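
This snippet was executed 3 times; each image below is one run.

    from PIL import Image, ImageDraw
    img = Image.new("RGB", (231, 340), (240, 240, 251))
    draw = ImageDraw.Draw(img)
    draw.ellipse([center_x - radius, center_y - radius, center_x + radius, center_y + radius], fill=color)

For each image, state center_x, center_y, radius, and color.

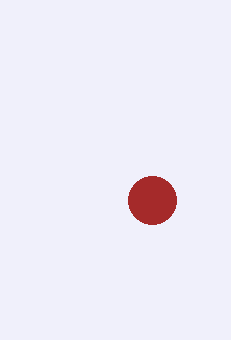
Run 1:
center_x = 152
center_y = 200
radius = 24
color = 'brown'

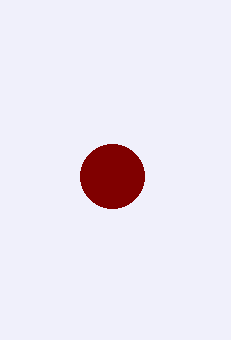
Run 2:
center_x = 112; center_y = 176; radius = 32; color = 'maroon'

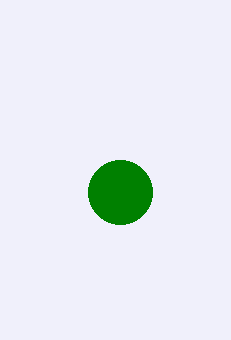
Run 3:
center_x = 120, center_y = 192, radius = 32, color = 'green'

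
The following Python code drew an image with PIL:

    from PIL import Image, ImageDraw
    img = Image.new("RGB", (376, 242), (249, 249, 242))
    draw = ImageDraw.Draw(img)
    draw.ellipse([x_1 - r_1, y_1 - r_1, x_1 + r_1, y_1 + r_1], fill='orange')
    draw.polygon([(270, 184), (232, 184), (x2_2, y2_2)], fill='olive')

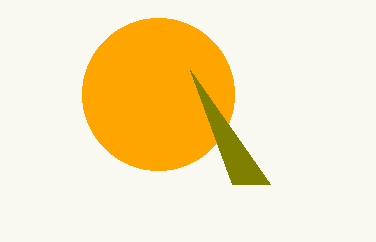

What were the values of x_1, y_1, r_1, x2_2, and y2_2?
x_1 = 158, y_1 = 94, r_1 = 76, x2_2 = 190, y2_2 = 70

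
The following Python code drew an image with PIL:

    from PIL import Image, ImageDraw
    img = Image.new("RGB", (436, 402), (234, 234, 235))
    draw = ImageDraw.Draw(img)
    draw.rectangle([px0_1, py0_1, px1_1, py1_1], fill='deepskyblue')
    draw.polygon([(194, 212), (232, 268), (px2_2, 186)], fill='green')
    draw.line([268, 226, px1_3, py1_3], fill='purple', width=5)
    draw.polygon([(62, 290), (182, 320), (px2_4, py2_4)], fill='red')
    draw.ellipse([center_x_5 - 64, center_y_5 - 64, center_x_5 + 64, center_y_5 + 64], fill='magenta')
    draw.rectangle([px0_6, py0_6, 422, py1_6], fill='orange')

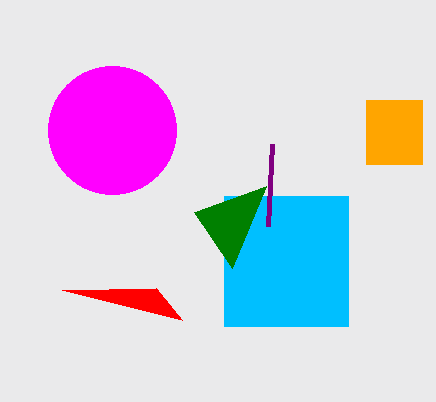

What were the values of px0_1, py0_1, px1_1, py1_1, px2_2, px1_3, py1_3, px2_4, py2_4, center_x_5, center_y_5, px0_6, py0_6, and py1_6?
px0_1 = 224, py0_1 = 196, px1_1 = 348, py1_1 = 326, px2_2 = 266, px1_3 = 272, py1_3 = 144, px2_4 = 156, py2_4 = 288, center_x_5 = 112, center_y_5 = 130, px0_6 = 366, py0_6 = 100, py1_6 = 164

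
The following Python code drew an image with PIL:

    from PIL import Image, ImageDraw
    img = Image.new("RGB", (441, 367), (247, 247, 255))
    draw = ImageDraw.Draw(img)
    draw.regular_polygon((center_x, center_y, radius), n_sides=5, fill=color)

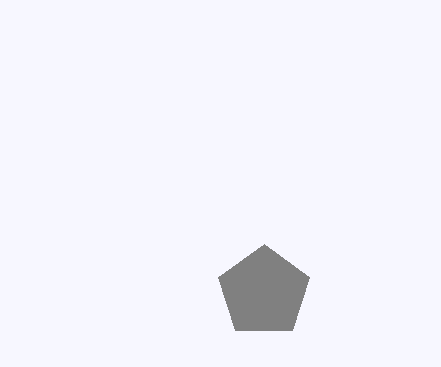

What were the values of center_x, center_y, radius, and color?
center_x = 264, center_y = 292, radius = 48, color = 'gray'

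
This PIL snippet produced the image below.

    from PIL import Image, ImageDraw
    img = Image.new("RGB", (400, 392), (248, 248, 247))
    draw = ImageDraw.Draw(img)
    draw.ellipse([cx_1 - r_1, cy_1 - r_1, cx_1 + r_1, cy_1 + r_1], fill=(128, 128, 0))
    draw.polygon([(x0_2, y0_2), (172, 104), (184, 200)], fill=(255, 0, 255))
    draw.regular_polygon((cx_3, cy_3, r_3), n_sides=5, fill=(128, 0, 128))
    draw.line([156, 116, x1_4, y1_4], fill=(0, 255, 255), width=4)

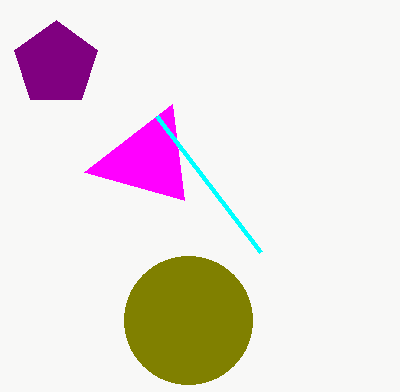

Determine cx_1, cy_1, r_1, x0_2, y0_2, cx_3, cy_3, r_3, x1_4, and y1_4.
cx_1 = 188, cy_1 = 320, r_1 = 64, x0_2 = 84, y0_2 = 172, cx_3 = 56, cy_3 = 64, r_3 = 44, x1_4 = 260, y1_4 = 252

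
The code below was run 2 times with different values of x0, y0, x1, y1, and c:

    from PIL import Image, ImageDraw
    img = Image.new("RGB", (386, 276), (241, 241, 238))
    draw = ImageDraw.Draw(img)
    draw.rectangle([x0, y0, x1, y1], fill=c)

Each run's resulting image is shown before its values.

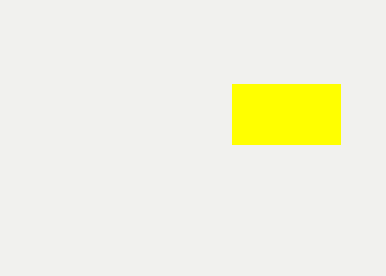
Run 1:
x0 = 232, y0 = 84, x1 = 340, y1 = 144, c = 'yellow'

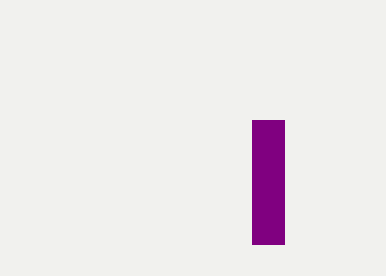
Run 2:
x0 = 252; y0 = 120; x1 = 284; y1 = 244; c = 'purple'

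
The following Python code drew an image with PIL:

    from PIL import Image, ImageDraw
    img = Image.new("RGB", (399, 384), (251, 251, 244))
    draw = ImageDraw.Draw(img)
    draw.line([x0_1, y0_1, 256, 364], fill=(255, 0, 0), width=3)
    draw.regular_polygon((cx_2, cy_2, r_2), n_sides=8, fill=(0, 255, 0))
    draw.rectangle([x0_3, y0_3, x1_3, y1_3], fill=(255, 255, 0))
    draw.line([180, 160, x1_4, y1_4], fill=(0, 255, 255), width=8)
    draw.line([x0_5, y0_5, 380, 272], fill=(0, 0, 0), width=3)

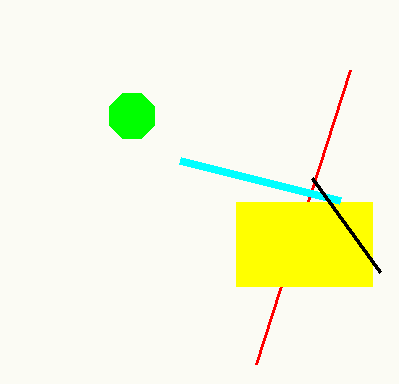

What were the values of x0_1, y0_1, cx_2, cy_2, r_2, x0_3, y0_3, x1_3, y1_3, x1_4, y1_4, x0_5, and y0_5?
x0_1 = 350; y0_1 = 70; cx_2 = 132; cy_2 = 116; r_2 = 24; x0_3 = 236; y0_3 = 202; x1_3 = 372; y1_3 = 286; x1_4 = 340; y1_4 = 200; x0_5 = 312; y0_5 = 178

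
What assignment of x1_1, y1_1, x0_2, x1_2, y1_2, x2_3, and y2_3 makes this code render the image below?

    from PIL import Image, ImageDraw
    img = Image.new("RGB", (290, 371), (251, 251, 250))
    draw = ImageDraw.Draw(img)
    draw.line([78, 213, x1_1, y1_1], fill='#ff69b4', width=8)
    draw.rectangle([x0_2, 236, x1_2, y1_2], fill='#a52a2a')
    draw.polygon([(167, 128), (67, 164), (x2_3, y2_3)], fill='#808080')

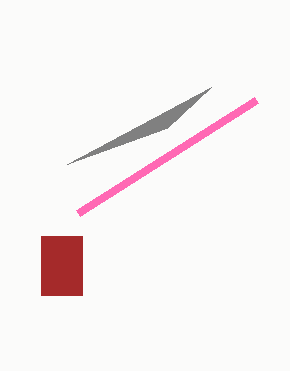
x1_1 = 256; y1_1 = 100; x0_2 = 41; x1_2 = 82; y1_2 = 295; x2_3 = 211; y2_3 = 87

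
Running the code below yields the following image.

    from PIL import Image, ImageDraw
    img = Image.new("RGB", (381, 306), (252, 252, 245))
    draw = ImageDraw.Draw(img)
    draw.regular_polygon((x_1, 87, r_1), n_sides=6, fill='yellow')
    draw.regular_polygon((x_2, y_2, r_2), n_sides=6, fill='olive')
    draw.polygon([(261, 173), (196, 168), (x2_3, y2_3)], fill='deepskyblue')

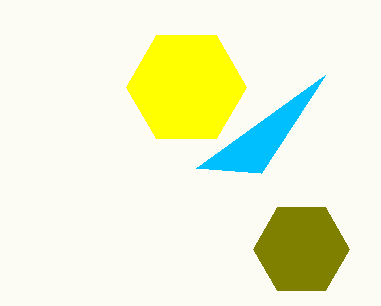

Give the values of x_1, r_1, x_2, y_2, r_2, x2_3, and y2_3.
x_1 = 186, r_1 = 60, x_2 = 301, y_2 = 249, r_2 = 48, x2_3 = 325, y2_3 = 75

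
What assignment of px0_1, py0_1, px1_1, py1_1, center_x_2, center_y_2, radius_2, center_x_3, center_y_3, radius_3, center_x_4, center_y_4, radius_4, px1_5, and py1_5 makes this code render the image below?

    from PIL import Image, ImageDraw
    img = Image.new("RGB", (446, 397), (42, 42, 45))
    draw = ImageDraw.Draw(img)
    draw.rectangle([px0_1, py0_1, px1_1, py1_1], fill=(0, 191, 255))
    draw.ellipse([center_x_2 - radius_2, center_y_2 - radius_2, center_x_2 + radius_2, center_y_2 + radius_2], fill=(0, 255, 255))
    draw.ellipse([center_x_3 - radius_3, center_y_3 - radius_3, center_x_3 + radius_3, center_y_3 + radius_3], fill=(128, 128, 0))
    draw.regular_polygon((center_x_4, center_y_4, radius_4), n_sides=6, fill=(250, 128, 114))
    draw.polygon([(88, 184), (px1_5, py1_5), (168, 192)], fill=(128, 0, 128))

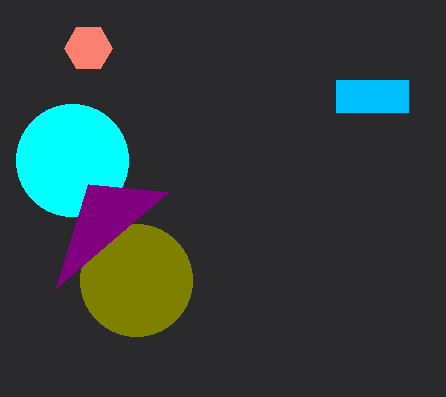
px0_1 = 336, py0_1 = 80, px1_1 = 408, py1_1 = 112, center_x_2 = 72, center_y_2 = 160, radius_2 = 56, center_x_3 = 136, center_y_3 = 280, radius_3 = 56, center_x_4 = 88, center_y_4 = 48, radius_4 = 24, px1_5 = 56, py1_5 = 288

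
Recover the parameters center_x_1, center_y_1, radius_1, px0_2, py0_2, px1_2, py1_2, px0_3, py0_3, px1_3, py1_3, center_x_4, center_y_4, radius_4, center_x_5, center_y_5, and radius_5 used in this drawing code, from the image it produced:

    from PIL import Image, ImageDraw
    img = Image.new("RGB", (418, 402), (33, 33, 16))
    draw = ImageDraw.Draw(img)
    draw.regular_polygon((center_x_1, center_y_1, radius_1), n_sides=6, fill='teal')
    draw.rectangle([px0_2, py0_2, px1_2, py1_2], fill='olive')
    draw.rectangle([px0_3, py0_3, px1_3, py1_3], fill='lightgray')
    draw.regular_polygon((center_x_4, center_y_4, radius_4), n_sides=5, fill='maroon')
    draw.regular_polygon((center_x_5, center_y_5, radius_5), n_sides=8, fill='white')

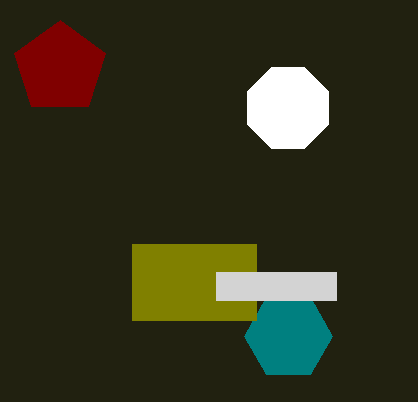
center_x_1 = 288
center_y_1 = 336
radius_1 = 44
px0_2 = 132
py0_2 = 244
px1_2 = 256
py1_2 = 320
px0_3 = 216
py0_3 = 272
px1_3 = 336
py1_3 = 300
center_x_4 = 60
center_y_4 = 68
radius_4 = 48
center_x_5 = 288
center_y_5 = 108
radius_5 = 44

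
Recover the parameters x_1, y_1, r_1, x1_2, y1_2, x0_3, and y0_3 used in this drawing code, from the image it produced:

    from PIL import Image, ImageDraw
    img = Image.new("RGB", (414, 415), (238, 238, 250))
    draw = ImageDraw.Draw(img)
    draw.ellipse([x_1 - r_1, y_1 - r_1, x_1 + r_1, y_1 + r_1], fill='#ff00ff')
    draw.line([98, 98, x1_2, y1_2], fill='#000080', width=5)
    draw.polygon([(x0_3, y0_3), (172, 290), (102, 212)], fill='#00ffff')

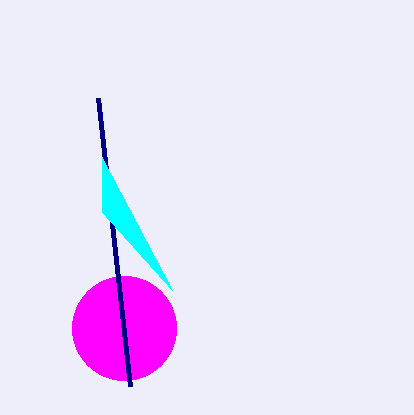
x_1 = 124; y_1 = 328; r_1 = 52; x1_2 = 130; y1_2 = 386; x0_3 = 102; y0_3 = 158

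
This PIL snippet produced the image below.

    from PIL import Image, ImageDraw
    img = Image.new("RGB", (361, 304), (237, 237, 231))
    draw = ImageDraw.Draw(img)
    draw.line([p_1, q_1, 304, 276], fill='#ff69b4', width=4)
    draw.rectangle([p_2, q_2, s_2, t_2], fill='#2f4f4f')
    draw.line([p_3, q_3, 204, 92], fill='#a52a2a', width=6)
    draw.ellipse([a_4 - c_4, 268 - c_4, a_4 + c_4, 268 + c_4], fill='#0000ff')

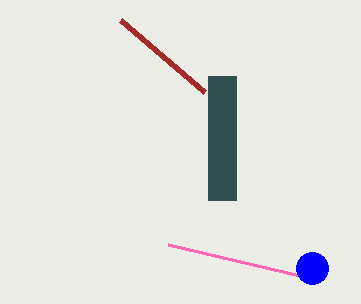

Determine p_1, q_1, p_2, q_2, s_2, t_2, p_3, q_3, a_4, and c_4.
p_1 = 168
q_1 = 244
p_2 = 208
q_2 = 76
s_2 = 236
t_2 = 200
p_3 = 120
q_3 = 20
a_4 = 312
c_4 = 16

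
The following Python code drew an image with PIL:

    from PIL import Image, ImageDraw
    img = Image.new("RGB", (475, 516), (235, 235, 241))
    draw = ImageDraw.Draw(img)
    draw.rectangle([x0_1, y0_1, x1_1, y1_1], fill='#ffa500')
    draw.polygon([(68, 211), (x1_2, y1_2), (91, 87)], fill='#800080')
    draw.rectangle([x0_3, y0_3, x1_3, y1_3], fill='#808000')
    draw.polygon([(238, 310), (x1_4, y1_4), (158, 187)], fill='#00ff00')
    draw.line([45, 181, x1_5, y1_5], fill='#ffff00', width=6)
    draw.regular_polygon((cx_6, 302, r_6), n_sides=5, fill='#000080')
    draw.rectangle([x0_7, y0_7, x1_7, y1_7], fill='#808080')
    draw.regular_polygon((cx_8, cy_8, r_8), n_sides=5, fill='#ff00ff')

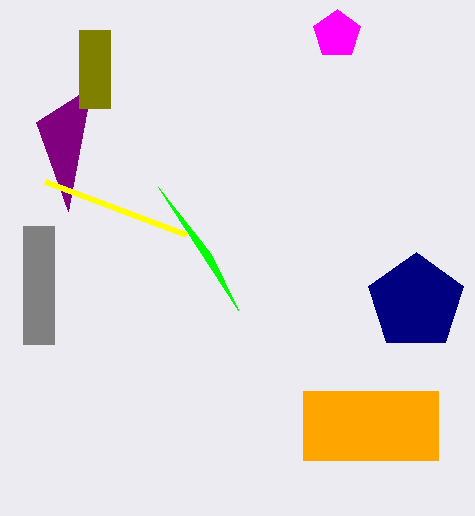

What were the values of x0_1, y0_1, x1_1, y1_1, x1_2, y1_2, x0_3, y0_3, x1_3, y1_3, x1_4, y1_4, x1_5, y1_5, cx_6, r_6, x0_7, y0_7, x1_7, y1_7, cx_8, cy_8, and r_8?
x0_1 = 303; y0_1 = 391; x1_1 = 438; y1_1 = 460; x1_2 = 36; y1_2 = 122; x0_3 = 79; y0_3 = 30; x1_3 = 110; y1_3 = 108; x1_4 = 211; y1_4 = 254; x1_5 = 186; y1_5 = 234; cx_6 = 416; r_6 = 50; x0_7 = 23; y0_7 = 226; x1_7 = 54; y1_7 = 344; cx_8 = 337; cy_8 = 34; r_8 = 25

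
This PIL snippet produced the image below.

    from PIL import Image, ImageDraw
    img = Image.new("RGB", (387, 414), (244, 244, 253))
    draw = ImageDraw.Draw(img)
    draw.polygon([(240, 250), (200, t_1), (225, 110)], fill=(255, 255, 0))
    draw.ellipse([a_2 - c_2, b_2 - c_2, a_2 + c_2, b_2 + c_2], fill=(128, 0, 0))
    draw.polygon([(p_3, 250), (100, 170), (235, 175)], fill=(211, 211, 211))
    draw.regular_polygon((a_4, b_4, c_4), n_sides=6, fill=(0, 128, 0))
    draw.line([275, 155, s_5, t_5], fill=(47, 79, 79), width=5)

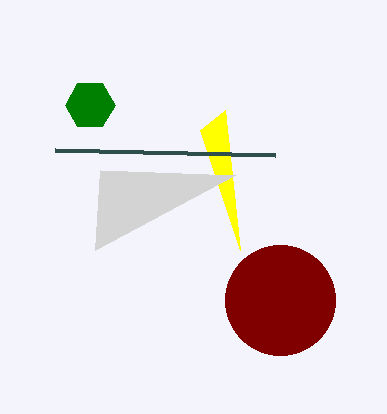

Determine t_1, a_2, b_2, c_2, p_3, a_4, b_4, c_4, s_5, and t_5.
t_1 = 130; a_2 = 280; b_2 = 300; c_2 = 55; p_3 = 95; a_4 = 90; b_4 = 105; c_4 = 25; s_5 = 55; t_5 = 150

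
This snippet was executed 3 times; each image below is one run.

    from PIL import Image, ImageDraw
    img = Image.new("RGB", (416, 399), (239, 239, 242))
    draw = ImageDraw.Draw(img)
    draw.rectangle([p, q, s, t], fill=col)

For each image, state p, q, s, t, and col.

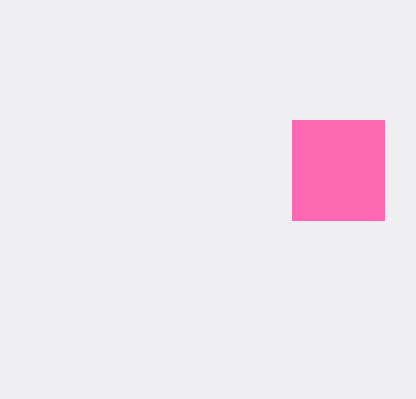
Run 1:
p = 292, q = 120, s = 384, t = 220, col = 'hotpink'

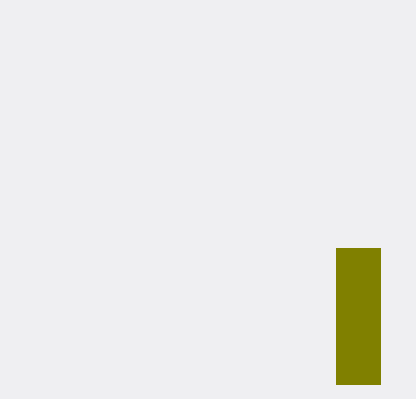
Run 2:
p = 336
q = 248
s = 380
t = 384
col = 'olive'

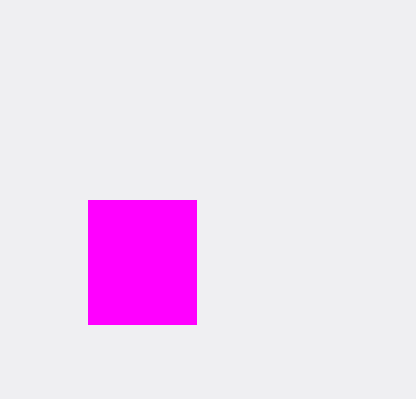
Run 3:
p = 88, q = 200, s = 196, t = 324, col = 'magenta'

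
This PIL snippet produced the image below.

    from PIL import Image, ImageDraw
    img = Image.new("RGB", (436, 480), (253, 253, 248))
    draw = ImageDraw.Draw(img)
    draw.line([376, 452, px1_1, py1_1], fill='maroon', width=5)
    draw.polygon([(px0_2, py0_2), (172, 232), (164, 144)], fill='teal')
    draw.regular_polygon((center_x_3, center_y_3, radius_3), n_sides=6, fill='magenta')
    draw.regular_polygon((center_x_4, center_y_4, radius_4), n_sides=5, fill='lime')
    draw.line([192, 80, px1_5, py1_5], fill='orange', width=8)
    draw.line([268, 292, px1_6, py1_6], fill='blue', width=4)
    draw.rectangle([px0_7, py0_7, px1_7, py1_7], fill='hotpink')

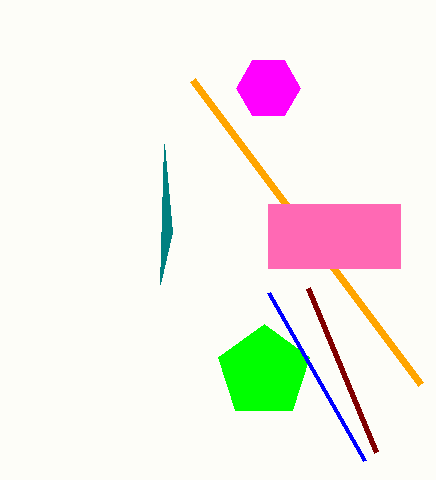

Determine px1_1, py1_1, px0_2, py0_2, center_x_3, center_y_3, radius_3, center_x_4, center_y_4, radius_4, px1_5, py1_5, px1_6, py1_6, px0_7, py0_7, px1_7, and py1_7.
px1_1 = 308; py1_1 = 288; px0_2 = 160; py0_2 = 284; center_x_3 = 268; center_y_3 = 88; radius_3 = 32; center_x_4 = 264; center_y_4 = 372; radius_4 = 48; px1_5 = 420; py1_5 = 384; px1_6 = 364; py1_6 = 460; px0_7 = 268; py0_7 = 204; px1_7 = 400; py1_7 = 268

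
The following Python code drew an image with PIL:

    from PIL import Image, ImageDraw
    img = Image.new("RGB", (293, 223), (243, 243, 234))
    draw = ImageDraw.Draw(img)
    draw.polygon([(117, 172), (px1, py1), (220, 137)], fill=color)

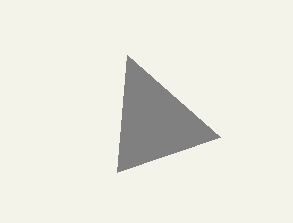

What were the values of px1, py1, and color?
px1 = 127; py1 = 55; color = 'gray'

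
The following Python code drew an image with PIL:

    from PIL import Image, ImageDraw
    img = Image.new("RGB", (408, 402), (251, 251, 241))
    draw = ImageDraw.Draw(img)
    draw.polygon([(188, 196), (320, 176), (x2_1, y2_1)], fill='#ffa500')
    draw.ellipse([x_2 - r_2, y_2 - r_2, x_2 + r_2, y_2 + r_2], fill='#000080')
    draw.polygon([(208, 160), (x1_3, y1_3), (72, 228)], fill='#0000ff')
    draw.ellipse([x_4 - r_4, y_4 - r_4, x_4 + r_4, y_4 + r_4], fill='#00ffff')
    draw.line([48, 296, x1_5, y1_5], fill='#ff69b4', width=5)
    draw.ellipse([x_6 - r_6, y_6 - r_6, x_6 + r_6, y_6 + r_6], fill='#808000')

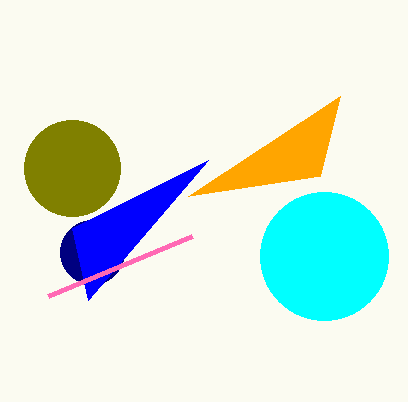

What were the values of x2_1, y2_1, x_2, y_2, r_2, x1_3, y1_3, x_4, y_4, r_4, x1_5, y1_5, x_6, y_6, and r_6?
x2_1 = 340, y2_1 = 96, x_2 = 92, y_2 = 252, r_2 = 32, x1_3 = 88, y1_3 = 300, x_4 = 324, y_4 = 256, r_4 = 64, x1_5 = 192, y1_5 = 236, x_6 = 72, y_6 = 168, r_6 = 48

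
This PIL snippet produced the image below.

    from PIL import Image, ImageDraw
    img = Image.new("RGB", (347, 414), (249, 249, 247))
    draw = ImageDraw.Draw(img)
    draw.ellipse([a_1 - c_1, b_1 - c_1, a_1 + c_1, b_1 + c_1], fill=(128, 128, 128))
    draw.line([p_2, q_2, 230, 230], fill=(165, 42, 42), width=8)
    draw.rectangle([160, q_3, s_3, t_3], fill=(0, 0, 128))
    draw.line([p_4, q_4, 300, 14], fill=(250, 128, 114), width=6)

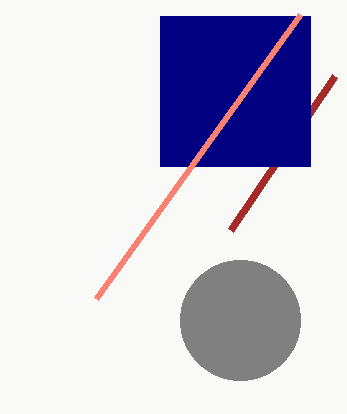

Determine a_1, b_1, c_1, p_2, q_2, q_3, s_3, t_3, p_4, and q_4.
a_1 = 240; b_1 = 320; c_1 = 60; p_2 = 334; q_2 = 76; q_3 = 16; s_3 = 310; t_3 = 166; p_4 = 96; q_4 = 298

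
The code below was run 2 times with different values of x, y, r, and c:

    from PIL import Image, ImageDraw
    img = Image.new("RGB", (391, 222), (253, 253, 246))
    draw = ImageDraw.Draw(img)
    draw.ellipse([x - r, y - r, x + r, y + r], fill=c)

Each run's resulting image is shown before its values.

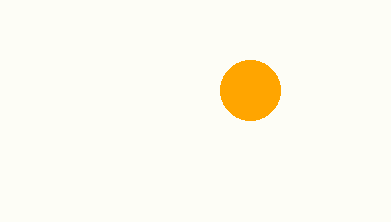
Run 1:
x = 250
y = 90
r = 30
c = 'orange'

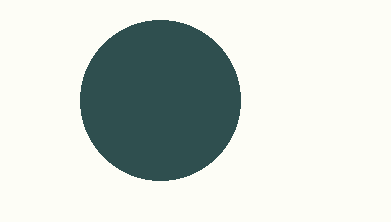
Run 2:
x = 160
y = 100
r = 80
c = 'darkslategray'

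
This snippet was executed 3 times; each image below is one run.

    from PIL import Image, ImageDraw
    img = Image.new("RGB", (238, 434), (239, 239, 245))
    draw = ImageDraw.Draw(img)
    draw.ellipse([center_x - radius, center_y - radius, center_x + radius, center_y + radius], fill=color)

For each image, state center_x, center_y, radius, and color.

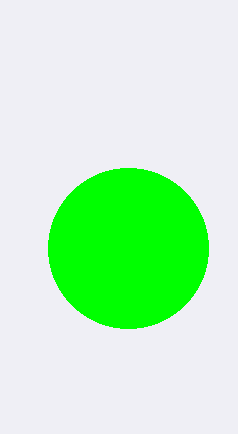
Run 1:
center_x = 128, center_y = 248, radius = 80, color = 'lime'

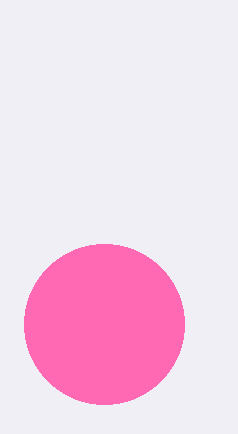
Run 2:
center_x = 104
center_y = 324
radius = 80
color = 'hotpink'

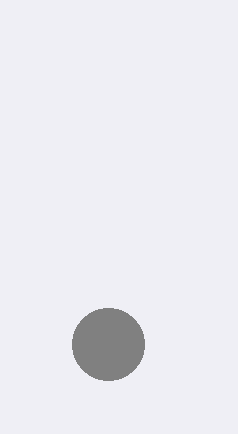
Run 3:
center_x = 108, center_y = 344, radius = 36, color = 'gray'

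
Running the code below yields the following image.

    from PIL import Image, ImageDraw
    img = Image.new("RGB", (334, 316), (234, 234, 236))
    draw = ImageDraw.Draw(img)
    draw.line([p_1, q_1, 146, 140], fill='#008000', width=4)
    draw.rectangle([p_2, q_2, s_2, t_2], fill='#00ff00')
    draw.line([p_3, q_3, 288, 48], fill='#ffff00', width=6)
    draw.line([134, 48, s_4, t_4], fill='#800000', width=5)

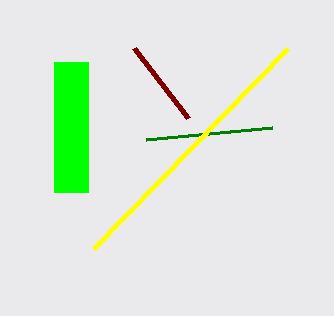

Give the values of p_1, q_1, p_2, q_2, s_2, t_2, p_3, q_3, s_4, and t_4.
p_1 = 272
q_1 = 128
p_2 = 54
q_2 = 62
s_2 = 88
t_2 = 192
p_3 = 94
q_3 = 248
s_4 = 188
t_4 = 118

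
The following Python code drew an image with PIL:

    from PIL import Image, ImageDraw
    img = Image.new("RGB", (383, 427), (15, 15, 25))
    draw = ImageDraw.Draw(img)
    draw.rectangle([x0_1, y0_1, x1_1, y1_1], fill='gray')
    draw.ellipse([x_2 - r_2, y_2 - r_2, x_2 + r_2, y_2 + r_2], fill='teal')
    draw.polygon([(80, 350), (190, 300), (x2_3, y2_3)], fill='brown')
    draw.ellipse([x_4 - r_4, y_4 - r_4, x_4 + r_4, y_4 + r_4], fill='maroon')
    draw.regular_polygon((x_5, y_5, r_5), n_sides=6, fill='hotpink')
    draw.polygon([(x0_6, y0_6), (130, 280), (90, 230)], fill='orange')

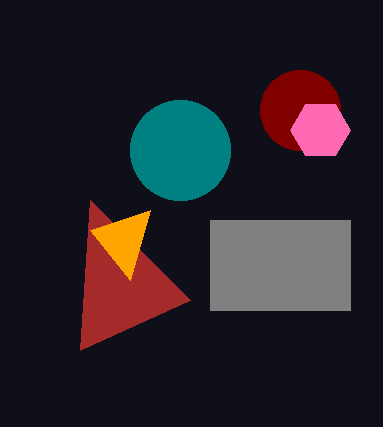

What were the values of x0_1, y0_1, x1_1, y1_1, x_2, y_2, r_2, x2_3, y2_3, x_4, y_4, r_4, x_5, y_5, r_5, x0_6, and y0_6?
x0_1 = 210, y0_1 = 220, x1_1 = 350, y1_1 = 310, x_2 = 180, y_2 = 150, r_2 = 50, x2_3 = 90, y2_3 = 200, x_4 = 300, y_4 = 110, r_4 = 40, x_5 = 320, y_5 = 130, r_5 = 30, x0_6 = 150, y0_6 = 210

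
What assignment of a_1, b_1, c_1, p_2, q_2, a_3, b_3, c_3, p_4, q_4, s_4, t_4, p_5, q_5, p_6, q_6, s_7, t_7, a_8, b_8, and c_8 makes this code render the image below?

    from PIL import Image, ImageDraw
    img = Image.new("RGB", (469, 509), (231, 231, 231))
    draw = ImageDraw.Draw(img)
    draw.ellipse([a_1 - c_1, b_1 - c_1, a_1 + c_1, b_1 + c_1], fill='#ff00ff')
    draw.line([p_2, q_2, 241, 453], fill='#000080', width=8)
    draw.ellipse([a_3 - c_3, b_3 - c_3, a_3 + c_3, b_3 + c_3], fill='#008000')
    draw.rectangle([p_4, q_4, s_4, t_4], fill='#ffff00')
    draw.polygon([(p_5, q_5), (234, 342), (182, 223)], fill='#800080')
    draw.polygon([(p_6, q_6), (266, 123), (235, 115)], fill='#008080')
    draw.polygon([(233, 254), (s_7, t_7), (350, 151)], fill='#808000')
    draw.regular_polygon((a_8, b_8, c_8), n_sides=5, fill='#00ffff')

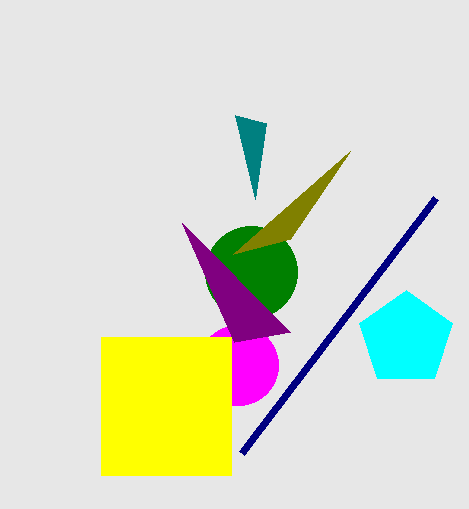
a_1 = 238; b_1 = 365; c_1 = 40; p_2 = 435; q_2 = 198; a_3 = 251; b_3 = 272; c_3 = 46; p_4 = 101; q_4 = 337; s_4 = 231; t_4 = 475; p_5 = 290; q_5 = 332; p_6 = 255; q_6 = 199; s_7 = 290; t_7 = 239; a_8 = 406; b_8 = 339; c_8 = 49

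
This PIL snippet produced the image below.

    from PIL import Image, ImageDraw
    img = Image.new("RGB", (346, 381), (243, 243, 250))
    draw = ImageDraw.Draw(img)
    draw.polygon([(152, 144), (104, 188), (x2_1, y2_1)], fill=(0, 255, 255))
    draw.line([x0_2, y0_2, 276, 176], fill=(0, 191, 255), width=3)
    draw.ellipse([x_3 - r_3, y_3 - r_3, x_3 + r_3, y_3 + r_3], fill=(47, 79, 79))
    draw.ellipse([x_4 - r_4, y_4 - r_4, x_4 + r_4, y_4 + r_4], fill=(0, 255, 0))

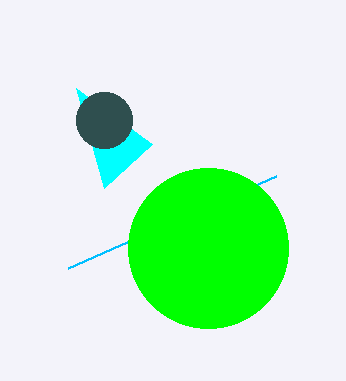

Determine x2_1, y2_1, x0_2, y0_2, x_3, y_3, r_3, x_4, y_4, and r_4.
x2_1 = 76, y2_1 = 88, x0_2 = 68, y0_2 = 268, x_3 = 104, y_3 = 120, r_3 = 28, x_4 = 208, y_4 = 248, r_4 = 80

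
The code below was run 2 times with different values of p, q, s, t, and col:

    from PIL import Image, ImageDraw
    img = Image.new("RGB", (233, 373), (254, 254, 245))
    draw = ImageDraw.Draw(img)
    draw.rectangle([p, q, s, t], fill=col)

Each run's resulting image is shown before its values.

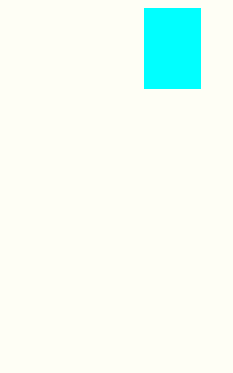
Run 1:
p = 144; q = 8; s = 200; t = 88; col = 'cyan'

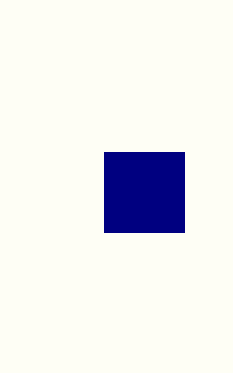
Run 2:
p = 104, q = 152, s = 184, t = 232, col = 'navy'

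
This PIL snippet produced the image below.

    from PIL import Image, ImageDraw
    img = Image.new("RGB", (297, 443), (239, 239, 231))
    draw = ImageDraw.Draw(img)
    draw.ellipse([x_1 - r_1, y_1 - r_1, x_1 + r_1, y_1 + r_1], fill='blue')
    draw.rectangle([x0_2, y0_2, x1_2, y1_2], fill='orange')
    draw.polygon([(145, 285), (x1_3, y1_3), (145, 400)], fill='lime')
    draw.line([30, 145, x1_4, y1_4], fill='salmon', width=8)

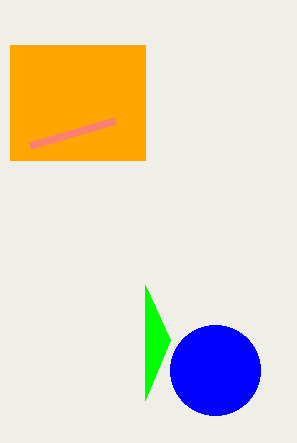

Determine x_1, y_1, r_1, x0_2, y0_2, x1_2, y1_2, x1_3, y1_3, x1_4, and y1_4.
x_1 = 215, y_1 = 370, r_1 = 45, x0_2 = 10, y0_2 = 45, x1_2 = 145, y1_2 = 160, x1_3 = 170, y1_3 = 340, x1_4 = 115, y1_4 = 120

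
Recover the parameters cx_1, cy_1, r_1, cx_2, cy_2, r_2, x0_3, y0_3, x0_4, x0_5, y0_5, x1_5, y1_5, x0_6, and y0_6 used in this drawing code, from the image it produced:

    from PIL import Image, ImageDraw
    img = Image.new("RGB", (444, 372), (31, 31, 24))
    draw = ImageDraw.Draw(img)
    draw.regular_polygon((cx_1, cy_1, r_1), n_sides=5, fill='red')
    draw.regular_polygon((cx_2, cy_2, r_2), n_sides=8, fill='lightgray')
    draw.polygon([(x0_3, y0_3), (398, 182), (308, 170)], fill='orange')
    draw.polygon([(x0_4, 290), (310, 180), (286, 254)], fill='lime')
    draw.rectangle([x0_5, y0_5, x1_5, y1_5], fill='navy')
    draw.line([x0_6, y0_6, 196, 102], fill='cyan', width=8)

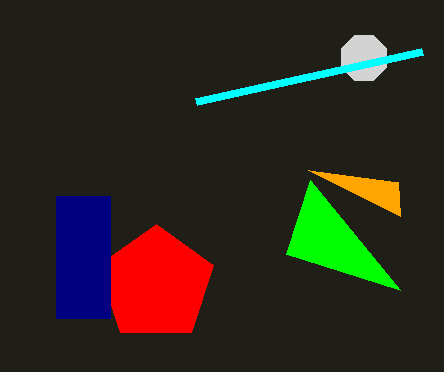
cx_1 = 156; cy_1 = 284; r_1 = 60; cx_2 = 364; cy_2 = 58; r_2 = 24; x0_3 = 400; y0_3 = 216; x0_4 = 400; x0_5 = 56; y0_5 = 196; x1_5 = 110; y1_5 = 318; x0_6 = 422; y0_6 = 52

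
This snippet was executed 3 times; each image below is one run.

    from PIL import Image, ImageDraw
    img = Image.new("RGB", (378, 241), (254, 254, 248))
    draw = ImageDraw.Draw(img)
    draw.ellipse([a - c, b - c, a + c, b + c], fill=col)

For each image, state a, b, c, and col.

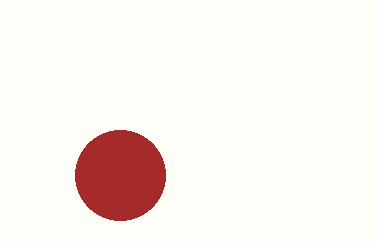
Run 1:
a = 120; b = 175; c = 45; col = 'brown'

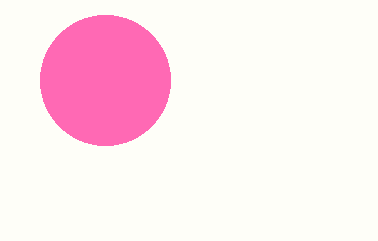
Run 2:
a = 105; b = 80; c = 65; col = 'hotpink'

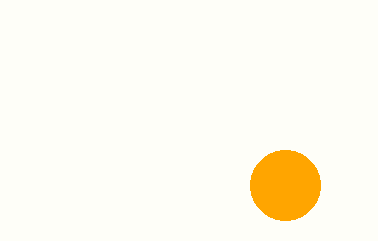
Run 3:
a = 285
b = 185
c = 35
col = 'orange'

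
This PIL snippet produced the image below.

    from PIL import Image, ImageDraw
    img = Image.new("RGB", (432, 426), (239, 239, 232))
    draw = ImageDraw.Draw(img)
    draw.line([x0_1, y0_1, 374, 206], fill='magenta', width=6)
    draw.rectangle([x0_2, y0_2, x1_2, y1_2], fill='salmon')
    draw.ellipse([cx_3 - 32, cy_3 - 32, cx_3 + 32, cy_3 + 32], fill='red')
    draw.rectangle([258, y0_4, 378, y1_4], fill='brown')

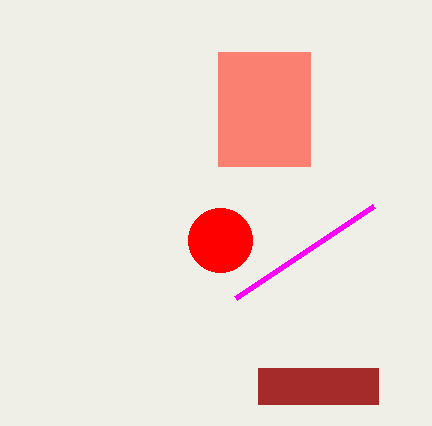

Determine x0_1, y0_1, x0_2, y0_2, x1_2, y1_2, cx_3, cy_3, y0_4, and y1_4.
x0_1 = 236; y0_1 = 298; x0_2 = 218; y0_2 = 52; x1_2 = 310; y1_2 = 166; cx_3 = 220; cy_3 = 240; y0_4 = 368; y1_4 = 404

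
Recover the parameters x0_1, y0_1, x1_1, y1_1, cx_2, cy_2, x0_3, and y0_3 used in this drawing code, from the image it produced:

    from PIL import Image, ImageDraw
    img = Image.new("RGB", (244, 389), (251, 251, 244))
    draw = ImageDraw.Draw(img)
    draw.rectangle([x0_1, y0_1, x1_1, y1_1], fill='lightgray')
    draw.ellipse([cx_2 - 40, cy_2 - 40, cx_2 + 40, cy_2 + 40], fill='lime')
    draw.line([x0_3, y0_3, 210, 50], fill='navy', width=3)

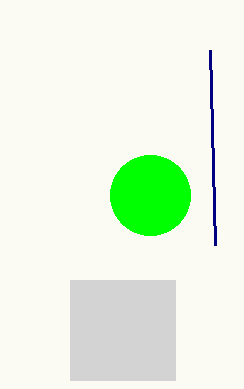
x0_1 = 70
y0_1 = 280
x1_1 = 175
y1_1 = 380
cx_2 = 150
cy_2 = 195
x0_3 = 215
y0_3 = 245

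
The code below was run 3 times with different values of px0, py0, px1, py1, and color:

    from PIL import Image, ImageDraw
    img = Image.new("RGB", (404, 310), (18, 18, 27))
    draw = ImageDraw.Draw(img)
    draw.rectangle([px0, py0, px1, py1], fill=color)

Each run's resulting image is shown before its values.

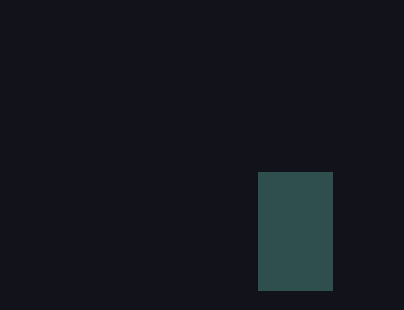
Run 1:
px0 = 258
py0 = 172
px1 = 332
py1 = 290
color = 'darkslategray'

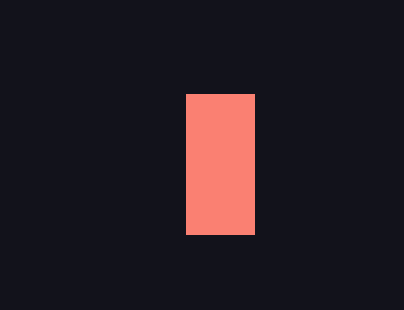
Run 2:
px0 = 186, py0 = 94, px1 = 254, py1 = 234, color = 'salmon'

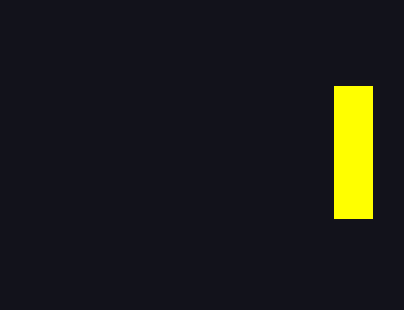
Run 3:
px0 = 334
py0 = 86
px1 = 372
py1 = 218
color = 'yellow'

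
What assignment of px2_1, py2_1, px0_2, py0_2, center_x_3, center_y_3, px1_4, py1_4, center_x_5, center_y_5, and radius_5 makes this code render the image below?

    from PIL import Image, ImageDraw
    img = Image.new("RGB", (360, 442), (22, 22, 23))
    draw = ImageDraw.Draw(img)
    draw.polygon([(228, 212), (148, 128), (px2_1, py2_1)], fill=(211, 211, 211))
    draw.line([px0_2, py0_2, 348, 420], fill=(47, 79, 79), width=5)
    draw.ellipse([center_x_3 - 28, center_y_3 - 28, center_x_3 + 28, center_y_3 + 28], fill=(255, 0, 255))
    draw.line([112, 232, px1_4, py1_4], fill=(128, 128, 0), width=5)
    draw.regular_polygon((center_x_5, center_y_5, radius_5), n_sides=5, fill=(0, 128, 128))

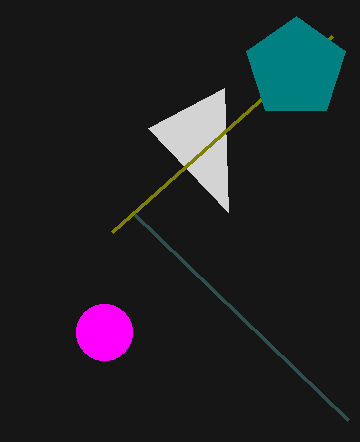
px2_1 = 224; py2_1 = 88; px0_2 = 132; py0_2 = 212; center_x_3 = 104; center_y_3 = 332; px1_4 = 332; py1_4 = 36; center_x_5 = 296; center_y_5 = 68; radius_5 = 52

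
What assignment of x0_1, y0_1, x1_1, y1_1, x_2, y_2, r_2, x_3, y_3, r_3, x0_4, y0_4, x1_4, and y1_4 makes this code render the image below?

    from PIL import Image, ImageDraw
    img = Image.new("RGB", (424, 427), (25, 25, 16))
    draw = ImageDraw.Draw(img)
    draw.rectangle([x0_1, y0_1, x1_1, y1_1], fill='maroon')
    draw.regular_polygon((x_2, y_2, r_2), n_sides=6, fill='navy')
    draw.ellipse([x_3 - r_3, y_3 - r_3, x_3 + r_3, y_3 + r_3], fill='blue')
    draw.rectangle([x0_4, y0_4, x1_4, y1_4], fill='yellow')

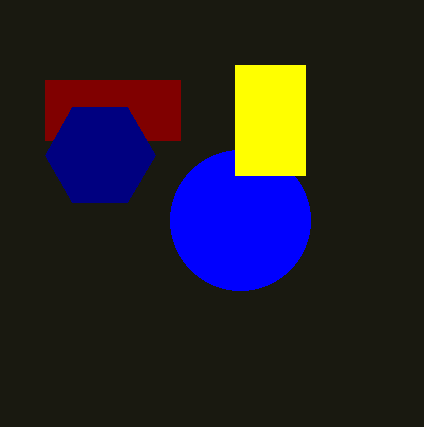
x0_1 = 45; y0_1 = 80; x1_1 = 180; y1_1 = 140; x_2 = 100; y_2 = 155; r_2 = 55; x_3 = 240; y_3 = 220; r_3 = 70; x0_4 = 235; y0_4 = 65; x1_4 = 305; y1_4 = 175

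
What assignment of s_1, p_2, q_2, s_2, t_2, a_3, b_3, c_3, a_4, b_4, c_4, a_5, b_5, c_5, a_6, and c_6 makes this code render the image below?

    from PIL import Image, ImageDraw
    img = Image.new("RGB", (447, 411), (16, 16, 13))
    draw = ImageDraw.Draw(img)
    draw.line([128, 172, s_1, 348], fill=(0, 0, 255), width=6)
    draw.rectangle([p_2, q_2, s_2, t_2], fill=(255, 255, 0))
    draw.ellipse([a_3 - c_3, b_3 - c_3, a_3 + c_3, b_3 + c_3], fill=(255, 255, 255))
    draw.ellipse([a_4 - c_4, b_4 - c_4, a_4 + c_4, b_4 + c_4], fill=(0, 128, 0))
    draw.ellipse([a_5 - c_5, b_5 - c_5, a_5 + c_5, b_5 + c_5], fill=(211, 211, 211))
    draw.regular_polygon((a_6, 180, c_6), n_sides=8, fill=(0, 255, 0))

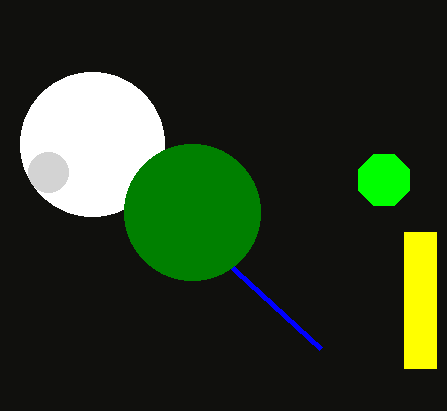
s_1 = 320
p_2 = 404
q_2 = 232
s_2 = 436
t_2 = 368
a_3 = 92
b_3 = 144
c_3 = 72
a_4 = 192
b_4 = 212
c_4 = 68
a_5 = 48
b_5 = 172
c_5 = 20
a_6 = 384
c_6 = 28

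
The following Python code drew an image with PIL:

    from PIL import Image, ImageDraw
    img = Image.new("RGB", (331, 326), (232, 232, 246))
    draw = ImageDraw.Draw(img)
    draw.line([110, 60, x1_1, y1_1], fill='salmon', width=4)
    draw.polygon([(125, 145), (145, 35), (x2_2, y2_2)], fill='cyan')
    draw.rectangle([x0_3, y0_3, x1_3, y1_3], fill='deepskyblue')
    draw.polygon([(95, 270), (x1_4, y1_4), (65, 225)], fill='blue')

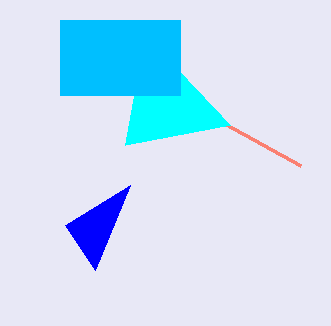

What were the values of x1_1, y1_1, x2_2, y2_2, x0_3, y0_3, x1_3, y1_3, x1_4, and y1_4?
x1_1 = 300; y1_1 = 165; x2_2 = 230; y2_2 = 125; x0_3 = 60; y0_3 = 20; x1_3 = 180; y1_3 = 95; x1_4 = 130; y1_4 = 185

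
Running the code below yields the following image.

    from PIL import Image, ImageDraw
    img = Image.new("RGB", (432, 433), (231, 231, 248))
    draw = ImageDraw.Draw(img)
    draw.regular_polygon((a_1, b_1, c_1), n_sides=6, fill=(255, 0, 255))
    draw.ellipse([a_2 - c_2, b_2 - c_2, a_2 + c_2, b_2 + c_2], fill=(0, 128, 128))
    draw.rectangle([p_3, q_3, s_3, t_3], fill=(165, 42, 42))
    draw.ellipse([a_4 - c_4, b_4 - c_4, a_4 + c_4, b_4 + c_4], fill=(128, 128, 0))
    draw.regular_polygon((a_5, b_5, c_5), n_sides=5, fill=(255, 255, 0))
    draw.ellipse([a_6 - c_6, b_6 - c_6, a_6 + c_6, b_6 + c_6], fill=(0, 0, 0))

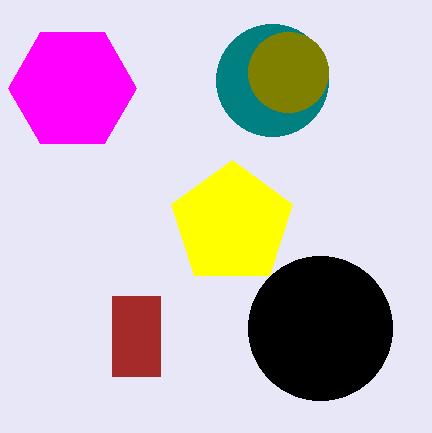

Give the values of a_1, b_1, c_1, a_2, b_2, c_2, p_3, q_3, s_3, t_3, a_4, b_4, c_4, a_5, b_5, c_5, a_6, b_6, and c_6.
a_1 = 72
b_1 = 88
c_1 = 64
a_2 = 272
b_2 = 80
c_2 = 56
p_3 = 112
q_3 = 296
s_3 = 160
t_3 = 376
a_4 = 288
b_4 = 72
c_4 = 40
a_5 = 232
b_5 = 224
c_5 = 64
a_6 = 320
b_6 = 328
c_6 = 72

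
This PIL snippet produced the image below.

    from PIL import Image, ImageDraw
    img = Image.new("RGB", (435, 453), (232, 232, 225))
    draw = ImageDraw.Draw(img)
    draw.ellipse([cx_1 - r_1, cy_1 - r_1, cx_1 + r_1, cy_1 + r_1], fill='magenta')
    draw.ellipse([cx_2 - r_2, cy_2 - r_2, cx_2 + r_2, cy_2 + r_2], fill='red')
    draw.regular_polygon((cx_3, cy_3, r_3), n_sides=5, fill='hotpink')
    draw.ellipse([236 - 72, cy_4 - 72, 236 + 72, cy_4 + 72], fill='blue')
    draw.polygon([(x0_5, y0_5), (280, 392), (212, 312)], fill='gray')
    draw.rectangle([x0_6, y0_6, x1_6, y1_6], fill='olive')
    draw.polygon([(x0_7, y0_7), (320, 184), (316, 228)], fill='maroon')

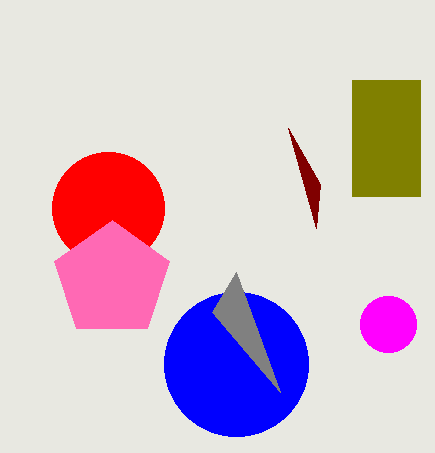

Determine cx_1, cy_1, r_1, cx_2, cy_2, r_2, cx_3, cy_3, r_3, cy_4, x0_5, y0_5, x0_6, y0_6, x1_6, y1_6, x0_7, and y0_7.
cx_1 = 388, cy_1 = 324, r_1 = 28, cx_2 = 108, cy_2 = 208, r_2 = 56, cx_3 = 112, cy_3 = 280, r_3 = 60, cy_4 = 364, x0_5 = 236, y0_5 = 272, x0_6 = 352, y0_6 = 80, x1_6 = 420, y1_6 = 196, x0_7 = 288, y0_7 = 128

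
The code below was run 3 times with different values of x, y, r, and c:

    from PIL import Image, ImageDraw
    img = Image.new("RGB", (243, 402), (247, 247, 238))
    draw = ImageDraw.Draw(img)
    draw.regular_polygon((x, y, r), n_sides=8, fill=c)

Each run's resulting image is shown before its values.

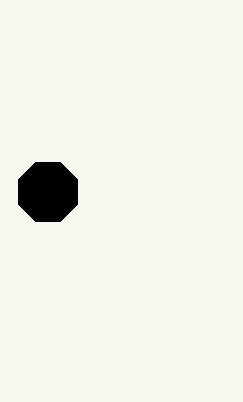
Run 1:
x = 48
y = 192
r = 32
c = 'black'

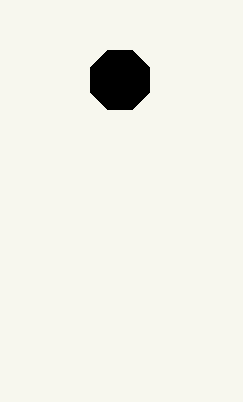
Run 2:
x = 120, y = 80, r = 32, c = 'black'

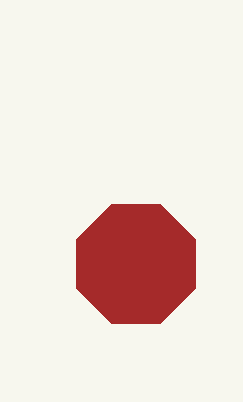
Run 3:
x = 136; y = 264; r = 64; c = 'brown'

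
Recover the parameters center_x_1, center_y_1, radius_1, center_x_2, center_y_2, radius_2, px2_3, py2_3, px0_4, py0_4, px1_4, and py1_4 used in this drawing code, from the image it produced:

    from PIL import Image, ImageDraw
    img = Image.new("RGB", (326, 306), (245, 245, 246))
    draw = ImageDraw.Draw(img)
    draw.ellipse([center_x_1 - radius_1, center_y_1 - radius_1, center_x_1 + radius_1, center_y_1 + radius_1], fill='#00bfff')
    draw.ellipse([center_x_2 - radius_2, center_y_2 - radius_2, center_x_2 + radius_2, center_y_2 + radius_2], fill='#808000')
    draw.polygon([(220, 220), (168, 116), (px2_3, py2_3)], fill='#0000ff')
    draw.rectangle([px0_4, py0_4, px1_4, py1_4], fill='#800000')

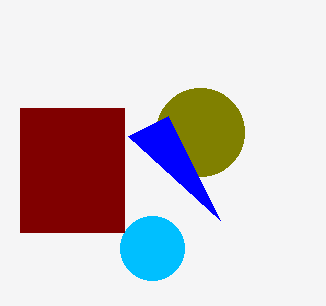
center_x_1 = 152; center_y_1 = 248; radius_1 = 32; center_x_2 = 200; center_y_2 = 132; radius_2 = 44; px2_3 = 128; py2_3 = 136; px0_4 = 20; py0_4 = 108; px1_4 = 124; py1_4 = 232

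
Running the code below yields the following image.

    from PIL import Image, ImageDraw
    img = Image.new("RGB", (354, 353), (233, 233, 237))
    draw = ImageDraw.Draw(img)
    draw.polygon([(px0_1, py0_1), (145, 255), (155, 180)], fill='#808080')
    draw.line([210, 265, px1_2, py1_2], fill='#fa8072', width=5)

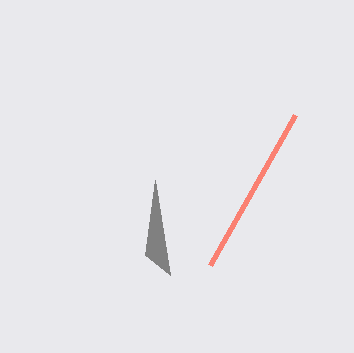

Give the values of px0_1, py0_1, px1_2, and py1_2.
px0_1 = 170; py0_1 = 275; px1_2 = 295; py1_2 = 115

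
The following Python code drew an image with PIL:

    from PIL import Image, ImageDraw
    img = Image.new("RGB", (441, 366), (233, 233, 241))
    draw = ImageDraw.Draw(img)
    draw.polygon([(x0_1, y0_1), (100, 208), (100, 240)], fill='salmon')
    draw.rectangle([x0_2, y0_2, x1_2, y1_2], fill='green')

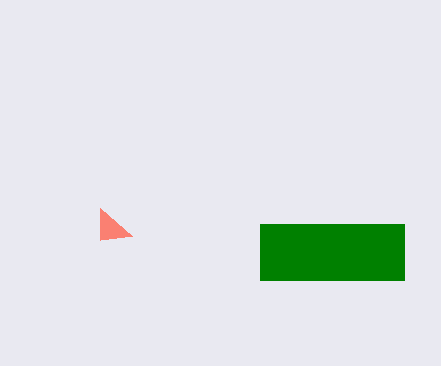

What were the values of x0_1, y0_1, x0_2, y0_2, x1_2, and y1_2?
x0_1 = 132; y0_1 = 236; x0_2 = 260; y0_2 = 224; x1_2 = 404; y1_2 = 280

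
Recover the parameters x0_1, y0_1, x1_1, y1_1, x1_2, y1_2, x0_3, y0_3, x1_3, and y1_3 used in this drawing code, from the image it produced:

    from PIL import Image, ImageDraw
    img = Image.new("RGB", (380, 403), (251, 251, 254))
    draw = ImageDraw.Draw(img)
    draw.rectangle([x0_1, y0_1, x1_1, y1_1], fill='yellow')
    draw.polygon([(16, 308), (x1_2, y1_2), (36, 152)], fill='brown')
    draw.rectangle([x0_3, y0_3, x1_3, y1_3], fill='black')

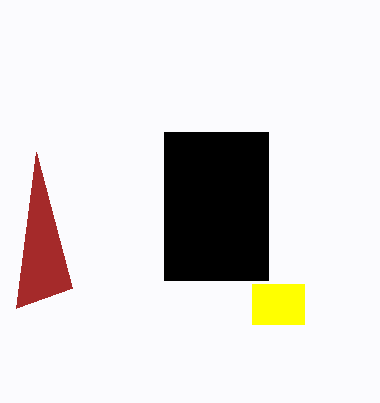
x0_1 = 252; y0_1 = 284; x1_1 = 304; y1_1 = 324; x1_2 = 72; y1_2 = 288; x0_3 = 164; y0_3 = 132; x1_3 = 268; y1_3 = 280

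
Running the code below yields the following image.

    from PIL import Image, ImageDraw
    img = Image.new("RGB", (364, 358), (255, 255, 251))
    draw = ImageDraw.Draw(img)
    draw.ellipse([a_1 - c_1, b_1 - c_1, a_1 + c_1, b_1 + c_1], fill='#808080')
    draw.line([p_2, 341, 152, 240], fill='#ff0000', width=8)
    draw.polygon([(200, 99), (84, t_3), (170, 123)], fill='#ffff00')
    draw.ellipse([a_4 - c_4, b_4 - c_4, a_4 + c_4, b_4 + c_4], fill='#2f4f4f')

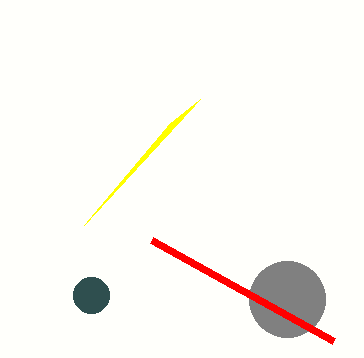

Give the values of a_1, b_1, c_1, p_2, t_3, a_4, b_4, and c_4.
a_1 = 287; b_1 = 299; c_1 = 38; p_2 = 334; t_3 = 225; a_4 = 91; b_4 = 295; c_4 = 18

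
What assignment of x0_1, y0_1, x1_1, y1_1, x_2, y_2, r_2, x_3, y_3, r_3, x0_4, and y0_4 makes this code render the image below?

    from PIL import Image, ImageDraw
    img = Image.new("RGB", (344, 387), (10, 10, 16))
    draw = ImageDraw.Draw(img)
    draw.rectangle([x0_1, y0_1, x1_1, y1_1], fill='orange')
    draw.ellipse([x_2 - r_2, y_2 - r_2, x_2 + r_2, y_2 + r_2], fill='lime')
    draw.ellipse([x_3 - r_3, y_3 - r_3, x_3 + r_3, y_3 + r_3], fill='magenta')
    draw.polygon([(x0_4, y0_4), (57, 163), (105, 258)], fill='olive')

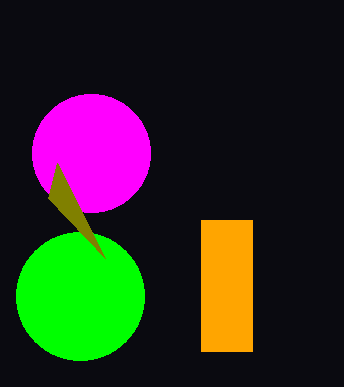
x0_1 = 201, y0_1 = 220, x1_1 = 252, y1_1 = 351, x_2 = 80, y_2 = 296, r_2 = 64, x_3 = 91, y_3 = 153, r_3 = 59, x0_4 = 48, y0_4 = 198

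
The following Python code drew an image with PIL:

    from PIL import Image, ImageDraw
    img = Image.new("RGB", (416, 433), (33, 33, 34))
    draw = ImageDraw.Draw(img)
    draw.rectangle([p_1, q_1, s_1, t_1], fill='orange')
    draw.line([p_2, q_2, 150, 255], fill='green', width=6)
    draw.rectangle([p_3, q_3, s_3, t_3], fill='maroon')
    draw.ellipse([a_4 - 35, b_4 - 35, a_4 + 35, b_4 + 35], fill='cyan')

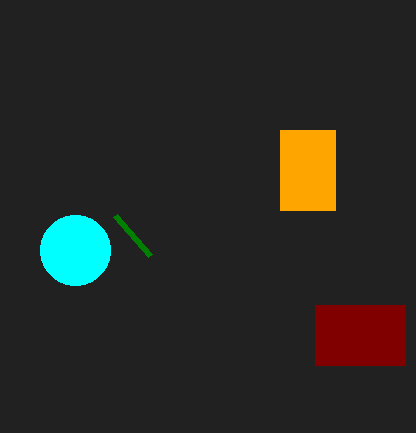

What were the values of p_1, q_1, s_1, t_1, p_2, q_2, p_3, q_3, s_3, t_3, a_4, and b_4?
p_1 = 280
q_1 = 130
s_1 = 335
t_1 = 210
p_2 = 115
q_2 = 215
p_3 = 315
q_3 = 305
s_3 = 405
t_3 = 365
a_4 = 75
b_4 = 250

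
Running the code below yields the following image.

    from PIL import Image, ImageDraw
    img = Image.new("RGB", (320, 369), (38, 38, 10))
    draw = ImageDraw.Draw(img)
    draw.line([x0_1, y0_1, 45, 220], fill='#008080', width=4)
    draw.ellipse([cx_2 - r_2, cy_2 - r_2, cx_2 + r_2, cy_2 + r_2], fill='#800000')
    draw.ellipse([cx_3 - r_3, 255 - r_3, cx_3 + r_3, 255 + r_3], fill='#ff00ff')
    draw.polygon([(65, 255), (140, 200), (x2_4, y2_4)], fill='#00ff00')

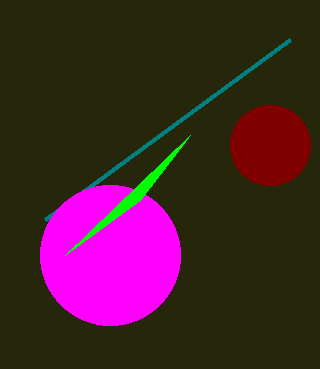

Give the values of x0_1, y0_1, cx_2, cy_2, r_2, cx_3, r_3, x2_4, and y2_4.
x0_1 = 290; y0_1 = 40; cx_2 = 270; cy_2 = 145; r_2 = 40; cx_3 = 110; r_3 = 70; x2_4 = 190; y2_4 = 135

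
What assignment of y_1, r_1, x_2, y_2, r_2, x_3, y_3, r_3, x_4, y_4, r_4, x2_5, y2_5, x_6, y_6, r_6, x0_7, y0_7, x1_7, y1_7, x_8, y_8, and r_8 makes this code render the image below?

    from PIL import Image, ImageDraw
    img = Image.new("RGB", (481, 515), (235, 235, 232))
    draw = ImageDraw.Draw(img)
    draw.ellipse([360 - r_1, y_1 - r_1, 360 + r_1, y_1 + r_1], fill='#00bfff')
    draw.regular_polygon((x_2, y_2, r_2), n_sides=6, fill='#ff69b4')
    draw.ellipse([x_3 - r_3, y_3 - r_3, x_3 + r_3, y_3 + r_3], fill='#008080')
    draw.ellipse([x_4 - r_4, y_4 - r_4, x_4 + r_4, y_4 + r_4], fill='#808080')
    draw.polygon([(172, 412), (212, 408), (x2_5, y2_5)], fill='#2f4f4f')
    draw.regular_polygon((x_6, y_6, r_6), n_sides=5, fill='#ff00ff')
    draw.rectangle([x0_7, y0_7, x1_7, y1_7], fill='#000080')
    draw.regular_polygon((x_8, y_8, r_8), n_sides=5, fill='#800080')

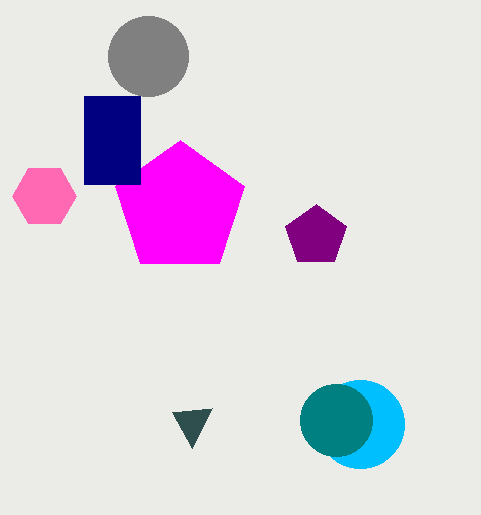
y_1 = 424
r_1 = 44
x_2 = 44
y_2 = 196
r_2 = 32
x_3 = 336
y_3 = 420
r_3 = 36
x_4 = 148
y_4 = 56
r_4 = 40
x2_5 = 192
y2_5 = 448
x_6 = 180
y_6 = 208
r_6 = 68
x0_7 = 84
y0_7 = 96
x1_7 = 140
y1_7 = 184
x_8 = 316
y_8 = 236
r_8 = 32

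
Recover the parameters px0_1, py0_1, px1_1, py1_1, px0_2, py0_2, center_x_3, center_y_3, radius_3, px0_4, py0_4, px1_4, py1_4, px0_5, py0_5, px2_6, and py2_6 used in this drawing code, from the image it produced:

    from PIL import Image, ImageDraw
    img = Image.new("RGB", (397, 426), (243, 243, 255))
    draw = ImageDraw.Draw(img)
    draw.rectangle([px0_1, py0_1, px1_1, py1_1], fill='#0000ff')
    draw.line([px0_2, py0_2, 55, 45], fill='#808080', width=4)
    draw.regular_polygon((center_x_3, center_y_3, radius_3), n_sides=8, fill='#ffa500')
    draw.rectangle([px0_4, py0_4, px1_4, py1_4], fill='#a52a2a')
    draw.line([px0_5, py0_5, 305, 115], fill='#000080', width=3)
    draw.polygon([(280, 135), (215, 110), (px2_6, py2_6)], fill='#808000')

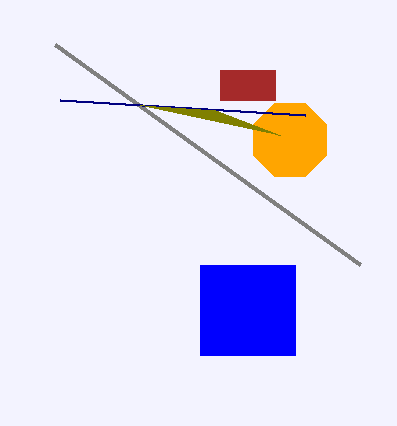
px0_1 = 200, py0_1 = 265, px1_1 = 295, py1_1 = 355, px0_2 = 360, py0_2 = 265, center_x_3 = 290, center_y_3 = 140, radius_3 = 40, px0_4 = 220, py0_4 = 70, px1_4 = 275, py1_4 = 100, px0_5 = 60, py0_5 = 100, px2_6 = 140, py2_6 = 105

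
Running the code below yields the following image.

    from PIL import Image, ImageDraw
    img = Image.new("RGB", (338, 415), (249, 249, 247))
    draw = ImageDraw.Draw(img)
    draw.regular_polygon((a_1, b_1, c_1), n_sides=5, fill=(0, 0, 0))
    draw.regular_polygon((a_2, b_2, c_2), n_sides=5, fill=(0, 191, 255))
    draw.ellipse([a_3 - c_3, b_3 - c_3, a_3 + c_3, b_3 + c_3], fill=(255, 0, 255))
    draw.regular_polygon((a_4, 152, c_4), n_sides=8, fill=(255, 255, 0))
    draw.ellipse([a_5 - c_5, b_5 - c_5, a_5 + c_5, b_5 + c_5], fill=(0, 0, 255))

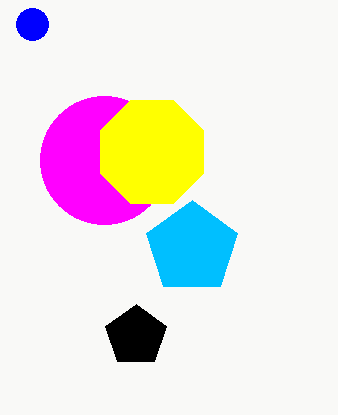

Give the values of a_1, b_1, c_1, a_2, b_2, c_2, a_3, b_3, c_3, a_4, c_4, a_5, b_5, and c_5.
a_1 = 136, b_1 = 336, c_1 = 32, a_2 = 192, b_2 = 248, c_2 = 48, a_3 = 104, b_3 = 160, c_3 = 64, a_4 = 152, c_4 = 56, a_5 = 32, b_5 = 24, c_5 = 16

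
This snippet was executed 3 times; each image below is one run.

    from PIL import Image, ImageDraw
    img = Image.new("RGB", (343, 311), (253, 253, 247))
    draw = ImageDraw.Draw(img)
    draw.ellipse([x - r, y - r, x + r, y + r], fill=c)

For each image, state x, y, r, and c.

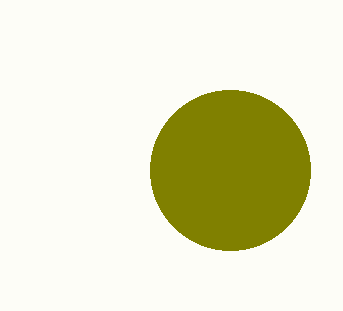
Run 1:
x = 230; y = 170; r = 80; c = 'olive'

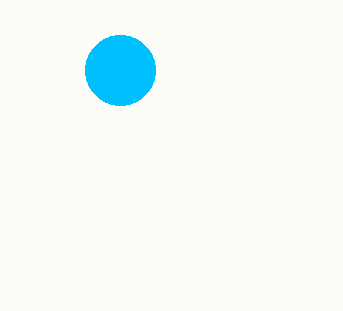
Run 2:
x = 120
y = 70
r = 35
c = 'deepskyblue'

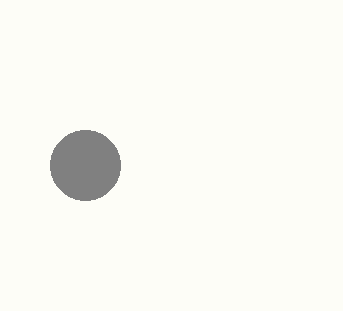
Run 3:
x = 85
y = 165
r = 35
c = 'gray'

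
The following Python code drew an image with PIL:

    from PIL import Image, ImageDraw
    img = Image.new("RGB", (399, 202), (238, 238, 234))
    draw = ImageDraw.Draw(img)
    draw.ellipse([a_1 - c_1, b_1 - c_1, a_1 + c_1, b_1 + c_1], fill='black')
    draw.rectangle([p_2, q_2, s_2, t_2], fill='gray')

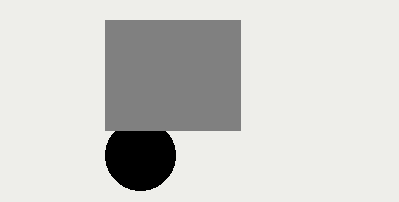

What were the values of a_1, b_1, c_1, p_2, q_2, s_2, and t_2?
a_1 = 140
b_1 = 155
c_1 = 35
p_2 = 105
q_2 = 20
s_2 = 240
t_2 = 130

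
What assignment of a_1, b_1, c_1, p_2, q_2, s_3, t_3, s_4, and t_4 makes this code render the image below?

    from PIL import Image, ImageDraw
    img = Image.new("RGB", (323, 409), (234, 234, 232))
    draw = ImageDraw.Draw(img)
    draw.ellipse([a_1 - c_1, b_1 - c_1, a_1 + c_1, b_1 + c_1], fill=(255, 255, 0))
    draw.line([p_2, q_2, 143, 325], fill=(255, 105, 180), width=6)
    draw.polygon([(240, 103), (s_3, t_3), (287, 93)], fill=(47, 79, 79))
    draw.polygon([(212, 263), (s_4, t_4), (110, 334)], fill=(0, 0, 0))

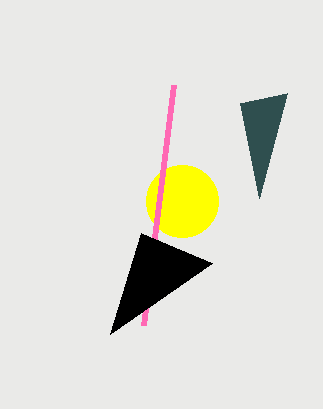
a_1 = 182; b_1 = 201; c_1 = 36; p_2 = 173; q_2 = 85; s_3 = 259; t_3 = 198; s_4 = 141; t_4 = 233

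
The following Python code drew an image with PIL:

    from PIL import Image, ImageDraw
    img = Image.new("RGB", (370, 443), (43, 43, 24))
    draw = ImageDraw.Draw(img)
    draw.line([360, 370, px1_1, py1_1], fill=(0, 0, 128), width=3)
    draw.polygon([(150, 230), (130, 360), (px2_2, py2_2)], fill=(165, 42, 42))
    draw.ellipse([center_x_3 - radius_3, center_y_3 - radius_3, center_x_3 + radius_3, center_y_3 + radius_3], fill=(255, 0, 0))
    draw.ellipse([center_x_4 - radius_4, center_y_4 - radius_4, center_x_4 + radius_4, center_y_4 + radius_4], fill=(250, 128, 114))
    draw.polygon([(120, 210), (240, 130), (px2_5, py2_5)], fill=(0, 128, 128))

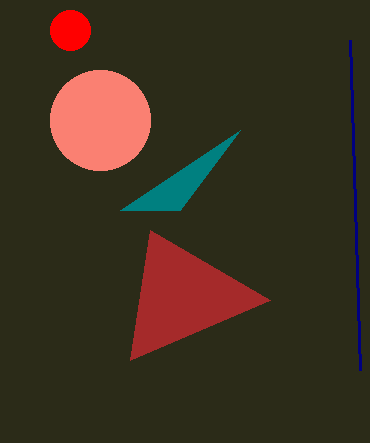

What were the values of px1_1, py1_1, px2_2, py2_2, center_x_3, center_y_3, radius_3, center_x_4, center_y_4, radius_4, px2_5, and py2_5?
px1_1 = 350
py1_1 = 40
px2_2 = 270
py2_2 = 300
center_x_3 = 70
center_y_3 = 30
radius_3 = 20
center_x_4 = 100
center_y_4 = 120
radius_4 = 50
px2_5 = 180
py2_5 = 210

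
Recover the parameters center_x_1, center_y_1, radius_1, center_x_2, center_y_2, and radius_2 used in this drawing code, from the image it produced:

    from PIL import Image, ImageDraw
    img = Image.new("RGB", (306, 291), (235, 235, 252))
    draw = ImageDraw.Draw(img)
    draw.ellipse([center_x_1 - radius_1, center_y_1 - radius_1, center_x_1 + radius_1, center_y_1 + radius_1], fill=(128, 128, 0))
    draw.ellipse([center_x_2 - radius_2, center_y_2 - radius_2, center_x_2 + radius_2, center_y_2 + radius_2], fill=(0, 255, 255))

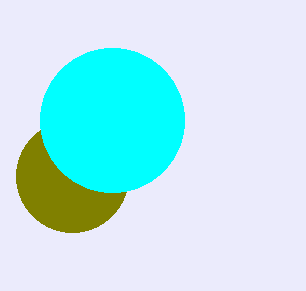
center_x_1 = 72, center_y_1 = 176, radius_1 = 56, center_x_2 = 112, center_y_2 = 120, radius_2 = 72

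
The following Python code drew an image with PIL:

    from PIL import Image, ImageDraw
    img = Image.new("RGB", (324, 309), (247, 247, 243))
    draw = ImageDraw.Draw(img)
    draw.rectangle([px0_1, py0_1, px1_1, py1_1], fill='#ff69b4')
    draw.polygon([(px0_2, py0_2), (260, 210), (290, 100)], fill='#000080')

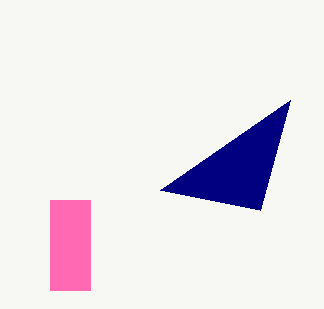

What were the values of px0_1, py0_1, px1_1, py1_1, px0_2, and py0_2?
px0_1 = 50, py0_1 = 200, px1_1 = 90, py1_1 = 290, px0_2 = 160, py0_2 = 190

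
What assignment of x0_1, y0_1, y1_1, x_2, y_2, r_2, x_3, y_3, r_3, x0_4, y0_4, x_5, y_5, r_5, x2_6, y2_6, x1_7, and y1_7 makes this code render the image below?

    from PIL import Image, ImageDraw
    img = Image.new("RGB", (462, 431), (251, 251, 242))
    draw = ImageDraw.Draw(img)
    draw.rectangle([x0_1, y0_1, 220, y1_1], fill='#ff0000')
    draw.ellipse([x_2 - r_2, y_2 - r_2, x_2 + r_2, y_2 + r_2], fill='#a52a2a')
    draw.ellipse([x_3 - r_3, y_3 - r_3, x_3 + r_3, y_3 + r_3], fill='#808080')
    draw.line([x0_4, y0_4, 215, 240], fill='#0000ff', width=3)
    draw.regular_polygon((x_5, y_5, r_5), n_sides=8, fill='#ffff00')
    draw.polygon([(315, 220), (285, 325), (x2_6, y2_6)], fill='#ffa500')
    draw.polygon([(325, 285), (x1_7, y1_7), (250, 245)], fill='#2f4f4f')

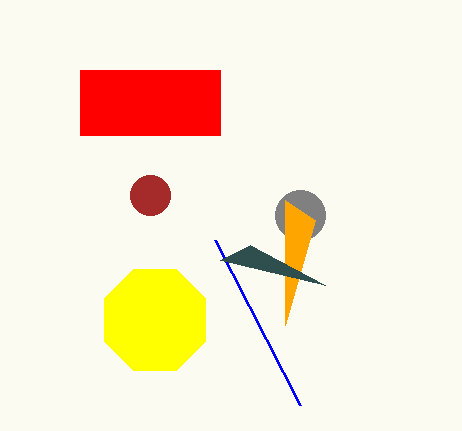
x0_1 = 80; y0_1 = 70; y1_1 = 135; x_2 = 150; y_2 = 195; r_2 = 20; x_3 = 300; y_3 = 215; r_3 = 25; x0_4 = 300; y0_4 = 405; x_5 = 155; y_5 = 320; r_5 = 55; x2_6 = 285; y2_6 = 200; x1_7 = 220; y1_7 = 260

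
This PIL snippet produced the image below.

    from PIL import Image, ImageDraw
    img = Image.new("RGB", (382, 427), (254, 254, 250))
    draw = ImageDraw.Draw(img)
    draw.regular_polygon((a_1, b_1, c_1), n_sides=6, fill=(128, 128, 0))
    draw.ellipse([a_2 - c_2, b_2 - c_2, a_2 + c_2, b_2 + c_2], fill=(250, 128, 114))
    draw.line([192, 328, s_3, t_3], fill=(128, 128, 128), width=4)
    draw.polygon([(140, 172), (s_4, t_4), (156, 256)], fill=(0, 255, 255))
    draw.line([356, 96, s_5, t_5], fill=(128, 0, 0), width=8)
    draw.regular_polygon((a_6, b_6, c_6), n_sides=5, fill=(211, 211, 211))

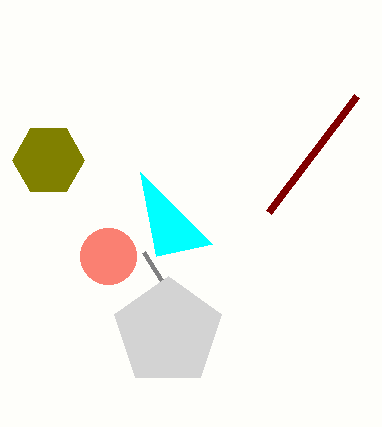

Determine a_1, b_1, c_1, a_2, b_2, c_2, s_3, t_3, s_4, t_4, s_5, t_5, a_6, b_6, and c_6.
a_1 = 48; b_1 = 160; c_1 = 36; a_2 = 108; b_2 = 256; c_2 = 28; s_3 = 144; t_3 = 252; s_4 = 212; t_4 = 244; s_5 = 268; t_5 = 212; a_6 = 168; b_6 = 332; c_6 = 56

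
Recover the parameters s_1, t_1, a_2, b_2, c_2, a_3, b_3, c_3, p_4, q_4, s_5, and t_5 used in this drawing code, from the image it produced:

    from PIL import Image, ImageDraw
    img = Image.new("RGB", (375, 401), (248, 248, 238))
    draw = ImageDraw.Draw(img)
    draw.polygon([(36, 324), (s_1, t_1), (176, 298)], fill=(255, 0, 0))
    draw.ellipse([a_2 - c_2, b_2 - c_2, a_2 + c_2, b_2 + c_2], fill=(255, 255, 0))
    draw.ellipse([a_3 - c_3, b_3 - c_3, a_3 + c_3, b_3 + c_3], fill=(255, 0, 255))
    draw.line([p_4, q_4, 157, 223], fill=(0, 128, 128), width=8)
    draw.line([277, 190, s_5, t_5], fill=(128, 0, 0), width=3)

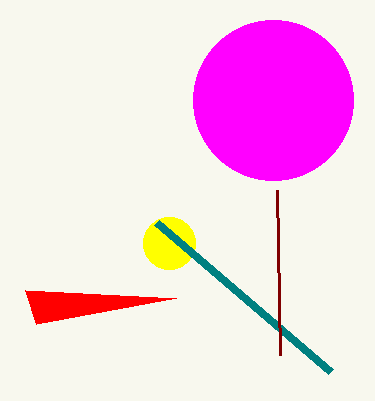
s_1 = 25, t_1 = 290, a_2 = 169, b_2 = 243, c_2 = 26, a_3 = 273, b_3 = 100, c_3 = 80, p_4 = 331, q_4 = 372, s_5 = 280, t_5 = 355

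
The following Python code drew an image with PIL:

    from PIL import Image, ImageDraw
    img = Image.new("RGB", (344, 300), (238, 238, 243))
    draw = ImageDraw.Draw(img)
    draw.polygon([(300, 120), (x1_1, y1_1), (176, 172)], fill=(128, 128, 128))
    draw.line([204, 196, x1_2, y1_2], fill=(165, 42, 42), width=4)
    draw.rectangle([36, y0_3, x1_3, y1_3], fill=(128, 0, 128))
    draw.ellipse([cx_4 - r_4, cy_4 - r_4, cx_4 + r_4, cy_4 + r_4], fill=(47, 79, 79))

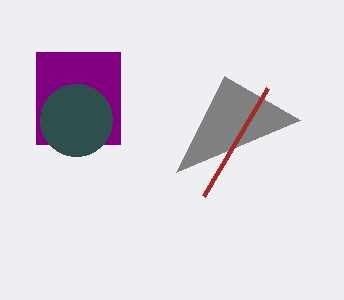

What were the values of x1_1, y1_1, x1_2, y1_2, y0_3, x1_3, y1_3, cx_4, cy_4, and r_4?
x1_1 = 224, y1_1 = 76, x1_2 = 268, y1_2 = 88, y0_3 = 52, x1_3 = 120, y1_3 = 144, cx_4 = 76, cy_4 = 120, r_4 = 36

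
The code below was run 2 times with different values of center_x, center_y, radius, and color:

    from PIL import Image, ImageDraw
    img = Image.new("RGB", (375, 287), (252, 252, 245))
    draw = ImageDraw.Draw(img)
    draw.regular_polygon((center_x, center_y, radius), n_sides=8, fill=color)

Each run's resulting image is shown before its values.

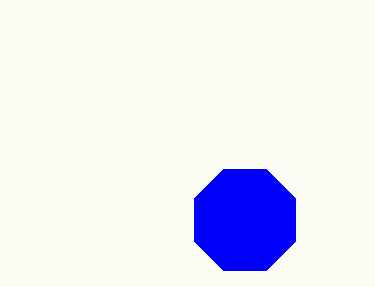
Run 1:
center_x = 245; center_y = 220; radius = 55; color = 'blue'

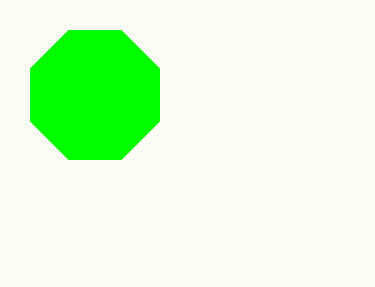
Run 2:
center_x = 95, center_y = 95, radius = 70, color = 'lime'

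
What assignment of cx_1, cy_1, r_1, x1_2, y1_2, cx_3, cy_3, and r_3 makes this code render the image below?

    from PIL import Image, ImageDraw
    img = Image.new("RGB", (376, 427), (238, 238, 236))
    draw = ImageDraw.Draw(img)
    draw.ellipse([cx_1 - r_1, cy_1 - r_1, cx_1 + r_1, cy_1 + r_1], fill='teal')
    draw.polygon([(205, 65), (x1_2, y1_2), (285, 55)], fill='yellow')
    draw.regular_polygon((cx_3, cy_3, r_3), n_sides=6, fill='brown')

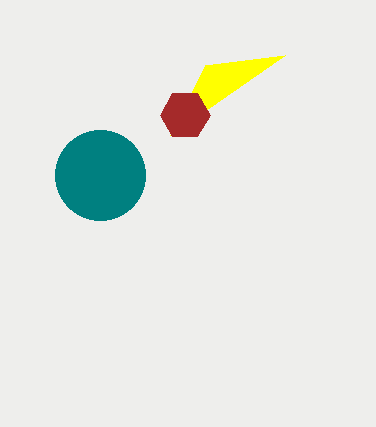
cx_1 = 100, cy_1 = 175, r_1 = 45, x1_2 = 170, y1_2 = 135, cx_3 = 185, cy_3 = 115, r_3 = 25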